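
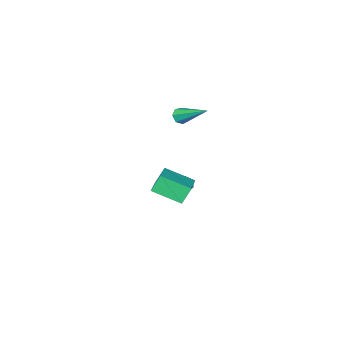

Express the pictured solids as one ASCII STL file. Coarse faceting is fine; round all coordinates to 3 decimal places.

solid 
facet normal -0.601 -0.277 -0.750
outer loop
vertex -0.545 -2.281 -4.477
vertex -1.016 -2.339 -4.078
vertex -0.842 -1.84 -4.402
endloop
endfacet
facet normal 0.739 0.561 -0.373
outer loop
vertex -0.545 -2.281 -4.477
vertex -0.842 -1.84 -4.402
vertex -0.024 -1.881 -2.842
endloop
endfacet
facet normal -0.600 -0.278 -0.750
outer loop
vertex -0.842 -1.84 -4.402
vertex -1.016 -2.339 -4.078
vertex -1.271 -1.774 -4.083
endloop
endfacet
facet normal 0.124 0.992 -0.039
outer loop
vertex -0.842 -1.84 -4.402
vertex -1.271 -1.774 -4.083
vertex -0.024 -1.881 -2.842
endloop
endfacet
facet normal -0.600 -0.278 -0.750
outer loop
vertex -1.271 -1.774 -4.083
vertex -1.016 -2.339 -4.078
vertex -1.507 -2.134 -3.761
endloop
endfacet
facet normal -0.440 0.741 0.506
outer loop
vertex -1.271 -1.774 -4.083
vertex -1.507 -2.134 -3.761
vertex -0.024 -1.881 -2.842
endloop
endfacet
facet normal -0.600 -0.279 -0.749
outer loop
vertex -1.507 -2.134 -3.761
vertex -1.016 -2.339 -4.078
vertex -1.373 -2.648 -3.677
endloop
endfacet
facet normal -0.527 0.002 0.850
outer loop
vertex -1.507 -2.134 -3.761
vertex -1.373 -2.648 -3.677
vertex -0.024 -1.881 -2.842
endloop
endfacet
facet normal -0.601 -0.278 -0.749
outer loop
vertex -1.373 -2.648 -3.677
vertex -1.016 -2.339 -4.078
vertex -0.97 -2.93 -3.896
endloop
endfacet
facet normal -0.072 -0.674 0.735
outer loop
vertex -1.373 -2.648 -3.677
vertex -0.97 -2.93 -3.896
vertex -0.024 -1.881 -2.842
endloop
endfacet
facet normal -0.601 -0.278 -0.750
outer loop
vertex -0.97 -2.93 -3.896
vertex -1.016 -2.339 -4.078
vertex -0.601 -2.767 -4.252
endloop
endfacet
facet normal 0.582 -0.774 0.249
outer loop
vertex -0.97 -2.93 -3.896
vertex -0.601 -2.767 -4.252
vertex -0.024 -1.881 -2.842
endloop
endfacet
facet normal -0.601 -0.278 -0.750
outer loop
vertex -0.601 -2.767 -4.252
vertex -1.016 -2.339 -4.078
vertex -0.545 -2.281 -4.477
endloop
endfacet
facet normal 0.943 -0.223 -0.246
outer loop
vertex -0.601 -2.767 -4.252
vertex -0.545 -2.281 -4.477
vertex -0.024 -1.881 -2.842
endloop
endfacet
facet normal -0.495 0.097 0.863
outer loop
vertex 4.474 2.641 1.254
vertex 3.535 3.885 0.575
vertex 3.14 1.298 0.64
endloop
endfacet
facet normal 0.553 -0.732 0.399
outer loop
vertex 3.665 1.195 -0.275
vertex 4.474 2.641 1.254
vertex 3.14 1.298 0.64
endloop
endfacet
facet normal -0.495 0.097 0.863
outer loop
vertex 3.14 1.298 0.64
vertex 3.535 3.885 0.575
vertex 2.201 2.542 -0.039
endloop
endfacet
facet normal -0.670 -0.675 -0.309
outer loop
vertex 2.201 2.542 -0.039
vertex 3.665 1.195 -0.275
vertex 3.14 1.298 0.64
endloop
endfacet
facet normal 0.670 0.675 0.309
outer loop
vertex 4.474 2.641 1.254
vertex 4.06 3.782 -0.34
vertex 3.535 3.885 0.575
endloop
endfacet
facet normal 0.553 -0.732 0.399
outer loop
vertex 4.999 2.538 0.339
vertex 4.474 2.641 1.254
vertex 3.665 1.195 -0.275
endloop
endfacet
facet normal 0.670 0.675 0.309
outer loop
vertex 4.999 2.538 0.339
vertex 4.06 3.782 -0.34
vertex 4.474 2.641 1.254
endloop
endfacet
facet normal -0.553 0.732 -0.399
outer loop
vertex 3.535 3.885 0.575
vertex 4.06 3.782 -0.34
vertex 2.201 2.542 -0.039
endloop
endfacet
facet normal -0.670 -0.675 -0.309
outer loop
vertex 2.726 2.439 -0.954
vertex 3.665 1.195 -0.275
vertex 2.201 2.542 -0.039
endloop
endfacet
facet normal -0.553 0.732 -0.399
outer loop
vertex 2.201 2.542 -0.039
vertex 4.06 3.782 -0.34
vertex 2.726 2.439 -0.954
endloop
endfacet
facet normal 0.495 -0.097 -0.863
outer loop
vertex 2.726 2.439 -0.954
vertex 4.999 2.538 0.339
vertex 3.665 1.195 -0.275
endloop
endfacet
facet normal 0.495 -0.097 -0.863
outer loop
vertex 4.06 3.782 -0.34
vertex 4.999 2.538 0.339
vertex 2.726 2.439 -0.954
endloop
endfacet
facet normal 0.092 -0.851 -0.516
outer loop
vertex 1.027 -0.487 3.333
vertex 0.871 -0.237 2.893
vertex 1.363 -0.298 3.081
endloop
endfacet
facet normal 0.643 -0.138 0.754
outer loop
vertex 1.027 -0.487 3.333
vertex 1.363 -0.298 3.081
vertex 0.669 1.637 4.027
endloop
endfacet
facet normal 0.092 -0.852 -0.516
outer loop
vertex 1.363 -0.298 3.081
vertex 0.871 -0.237 2.893
vertex 1.327 -0.063 2.687
endloop
endfacet
facet normal 0.951 0.297 0.090
outer loop
vertex 1.363 -0.298 3.081
vertex 1.327 -0.063 2.687
vertex 0.669 1.637 4.027
endloop
endfacet
facet normal 0.092 -0.852 -0.516
outer loop
vertex 1.327 -0.063 2.687
vertex 0.871 -0.237 2.893
vertex 0.949 0.041 2.448
endloop
endfacet
facet normal 0.528 0.642 -0.556
outer loop
vertex 1.327 -0.063 2.687
vertex 0.949 0.041 2.448
vertex 0.669 1.637 4.027
endloop
endfacet
facet normal 0.093 -0.852 -0.516
outer loop
vertex 0.949 0.041 2.448
vertex 0.871 -0.237 2.893
vertex 0.511 -0.065 2.544
endloop
endfacet
facet normal -0.309 0.641 -0.703
outer loop
vertex 0.949 0.041 2.448
vertex 0.511 -0.065 2.544
vertex 0.669 1.637 4.027
endloop
endfacet
facet normal 0.093 -0.852 -0.516
outer loop
vertex 0.511 -0.065 2.544
vertex 0.871 -0.237 2.893
vertex 0.345 -0.3 2.902
endloop
endfacet
facet normal -0.926 0.293 -0.237
outer loop
vertex 0.511 -0.065 2.544
vertex 0.345 -0.3 2.902
vertex 0.669 1.637 4.027
endloop
endfacet
facet normal 0.093 -0.853 -0.514
outer loop
vertex 0.345 -0.3 2.902
vertex 0.871 -0.237 2.893
vertex 0.574 -0.487 3.254
endloop
endfacet
facet normal -0.862 -0.139 0.487
outer loop
vertex 0.345 -0.3 2.902
vertex 0.574 -0.487 3.254
vertex 0.669 1.637 4.027
endloop
endfacet
facet normal 0.090 -0.852 -0.516
outer loop
vertex 0.574 -0.487 3.254
vertex 0.871 -0.237 2.893
vertex 1.027 -0.487 3.333
endloop
endfacet
facet normal -0.162 -0.331 0.930
outer loop
vertex 0.574 -0.487 3.254
vertex 1.027 -0.487 3.333
vertex 0.669 1.637 4.027
endloop
endfacet

endsolid


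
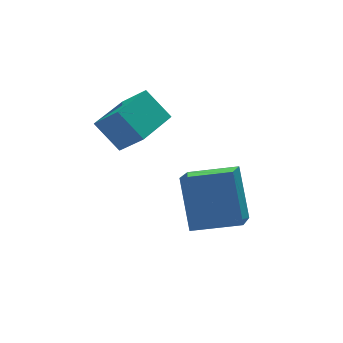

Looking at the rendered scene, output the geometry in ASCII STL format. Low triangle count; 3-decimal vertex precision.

solid 
facet normal -0.405 0.598 -0.692
outer loop
vertex -1.321 3.295 3.291
vertex 0.078 4.295 3.337
vertex -0.756 2.55 2.317
endloop
endfacet
facet normal -0.813 -0.582 -0.027
outer loop
vertex -0.238 1.785 3.203
vertex -1.321 3.295 3.291
vertex -0.756 2.55 2.317
endloop
endfacet
facet normal -0.405 0.598 -0.692
outer loop
vertex -0.756 2.55 2.317
vertex 0.078 4.295 3.337
vertex 0.643 3.55 2.363
endloop
endfacet
facet normal 0.418 -0.552 -0.721
outer loop
vertex 0.643 3.55 2.363
vertex -0.238 1.785 3.203
vertex -0.756 2.55 2.317
endloop
endfacet
facet normal -0.418 0.552 0.721
outer loop
vertex -1.321 3.295 3.291
vertex 0.596 3.53 4.223
vertex 0.078 4.295 3.337
endloop
endfacet
facet normal -0.813 -0.582 -0.027
outer loop
vertex -0.803 2.53 4.177
vertex -1.321 3.295 3.291
vertex -0.238 1.785 3.203
endloop
endfacet
facet normal -0.418 0.552 0.721
outer loop
vertex -0.803 2.53 4.177
vertex 0.596 3.53 4.223
vertex -1.321 3.295 3.291
endloop
endfacet
facet normal 0.813 0.582 0.027
outer loop
vertex 0.078 4.295 3.337
vertex 0.596 3.53 4.223
vertex 0.643 3.55 2.363
endloop
endfacet
facet normal 0.418 -0.552 -0.721
outer loop
vertex 1.161 2.785 3.249
vertex -0.238 1.785 3.203
vertex 0.643 3.55 2.363
endloop
endfacet
facet normal 0.813 0.582 0.027
outer loop
vertex 0.643 3.55 2.363
vertex 0.596 3.53 4.223
vertex 1.161 2.785 3.249
endloop
endfacet
facet normal 0.405 -0.598 0.692
outer loop
vertex 1.161 2.785 3.249
vertex -0.803 2.53 4.177
vertex -0.238 1.785 3.203
endloop
endfacet
facet normal 0.405 -0.598 0.692
outer loop
vertex 0.596 3.53 4.223
vertex -0.803 2.53 4.177
vertex 1.161 2.785 3.249
endloop
endfacet
facet normal -0.476 -0.730 0.491
outer loop
vertex 2.047 0.02 2.142
vertex 0.547 0.766 1.798
vertex 1.908 -1.064 0.395
endloop
endfacet
facet normal 0.877 -0.436 0.201
outer loop
vertex 2.793 0.294 -0.518
vertex 2.047 0.02 2.142
vertex 1.908 -1.064 0.395
endloop
endfacet
facet normal -0.476 -0.730 0.490
outer loop
vertex 1.908 -1.064 0.395
vertex 0.547 0.766 1.798
vertex 0.408 -0.317 0.051
endloop
endfacet
facet normal -0.068 -0.526 -0.848
outer loop
vertex 0.408 -0.317 0.051
vertex 2.793 0.294 -0.518
vertex 1.908 -1.064 0.395
endloop
endfacet
facet normal 0.067 0.526 0.848
outer loop
vertex 2.047 0.02 2.142
vertex 1.432 2.124 0.885
vertex 0.547 0.766 1.798
endloop
endfacet
facet normal 0.877 -0.437 0.201
outer loop
vertex 2.932 1.377 1.229
vertex 2.047 0.02 2.142
vertex 2.793 0.294 -0.518
endloop
endfacet
facet normal 0.068 0.526 0.848
outer loop
vertex 2.932 1.377 1.229
vertex 1.432 2.124 0.885
vertex 2.047 0.02 2.142
endloop
endfacet
facet normal -0.877 0.437 -0.201
outer loop
vertex 0.547 0.766 1.798
vertex 1.432 2.124 0.885
vertex 0.408 -0.317 0.051
endloop
endfacet
facet normal -0.067 -0.526 -0.848
outer loop
vertex 1.293 1.04 -0.862
vertex 2.793 0.294 -0.518
vertex 0.408 -0.317 0.051
endloop
endfacet
facet normal -0.877 0.437 -0.201
outer loop
vertex 0.408 -0.317 0.051
vertex 1.432 2.124 0.885
vertex 1.293 1.04 -0.862
endloop
endfacet
facet normal 0.476 0.730 -0.491
outer loop
vertex 1.293 1.04 -0.862
vertex 2.932 1.377 1.229
vertex 2.793 0.294 -0.518
endloop
endfacet
facet normal 0.476 0.730 -0.491
outer loop
vertex 1.432 2.124 0.885
vertex 2.932 1.377 1.229
vertex 1.293 1.04 -0.862
endloop
endfacet

endsolid


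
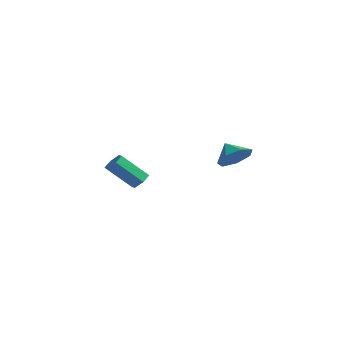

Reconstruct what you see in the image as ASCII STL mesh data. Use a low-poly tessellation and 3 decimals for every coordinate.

solid 
facet normal 0.546 0.464 -0.697
outer loop
vertex -1.993 2.152 -1.381
vertex -2.374 1.963 -1.805
vertex -2.468 2.488 -1.529
endloop
endfacet
facet normal 0.276 0.686 0.673
outer loop
vertex -1.993 2.152 -1.381
vertex -2.468 2.488 -1.529
vertex -2.986 1.306 -0.112
endloop
endfacet
facet normal 0.275 0.687 0.673
outer loop
vertex -2.986 1.306 -0.112
vertex -2.468 2.488 -1.529
vertex -3.461 1.641 -0.26
endloop
endfacet
facet normal -0.545 -0.465 0.698
outer loop
vertex -2.986 1.306 -0.112
vertex -3.461 1.641 -0.26
vertex -3.366 1.117 -0.535
endloop
endfacet
facet normal 0.545 0.465 -0.698
outer loop
vertex -2.468 2.488 -1.529
vertex -2.374 1.963 -1.805
vertex -2.849 2.299 -1.952
endloop
endfacet
facet normal -0.548 0.827 0.124
outer loop
vertex -2.468 2.488 -1.529
vertex -2.849 2.299 -1.952
vertex -3.461 1.641 -0.26
endloop
endfacet
facet normal -0.549 0.827 0.123
outer loop
vertex -3.461 1.641 -0.26
vertex -2.849 2.299 -1.952
vertex -3.841 1.452 -0.683
endloop
endfacet
facet normal -0.545 -0.465 0.698
outer loop
vertex -3.461 1.641 -0.26
vertex -3.841 1.452 -0.683
vertex -3.366 1.117 -0.535
endloop
endfacet
facet normal 0.545 0.465 -0.697
outer loop
vertex -2.849 2.299 -1.952
vertex -2.374 1.963 -1.805
vertex -2.754 1.774 -2.228
endloop
endfacet
facet normal -0.823 0.140 -0.550
outer loop
vertex -2.849 2.299 -1.952
vertex -2.754 1.774 -2.228
vertex -3.841 1.452 -0.683
endloop
endfacet
facet normal -0.823 0.142 -0.550
outer loop
vertex -3.841 1.452 -0.683
vertex -2.754 1.774 -2.228
vertex -3.747 0.928 -0.959
endloop
endfacet
facet normal -0.545 -0.465 0.697
outer loop
vertex -3.841 1.452 -0.683
vertex -3.747 0.928 -0.959
vertex -3.366 1.117 -0.535
endloop
endfacet
facet normal 0.545 0.465 -0.698
outer loop
vertex -2.754 1.774 -2.228
vertex -2.374 1.963 -1.805
vertex -2.279 1.439 -2.08
endloop
endfacet
facet normal -0.275 -0.687 -0.673
outer loop
vertex -2.754 1.774 -2.228
vertex -2.279 1.439 -2.08
vertex -3.747 0.928 -0.959
endloop
endfacet
facet normal -0.275 -0.686 -0.673
outer loop
vertex -3.747 0.928 -0.959
vertex -2.279 1.439 -2.08
vertex -3.272 0.592 -0.811
endloop
endfacet
facet normal -0.546 -0.464 0.697
outer loop
vertex -3.747 0.928 -0.959
vertex -3.272 0.592 -0.811
vertex -3.366 1.117 -0.535
endloop
endfacet
facet normal 0.545 0.465 -0.698
outer loop
vertex -2.279 1.439 -2.08
vertex -2.374 1.963 -1.805
vertex -1.899 1.628 -1.657
endloop
endfacet
facet normal 0.548 -0.827 -0.123
outer loop
vertex -2.279 1.439 -2.08
vertex -1.899 1.628 -1.657
vertex -3.272 0.592 -0.811
endloop
endfacet
facet normal 0.548 -0.827 -0.124
outer loop
vertex -3.272 0.592 -0.811
vertex -1.899 1.628 -1.657
vertex -2.891 0.781 -0.388
endloop
endfacet
facet normal -0.545 -0.465 0.698
outer loop
vertex -3.272 0.592 -0.811
vertex -2.891 0.781 -0.388
vertex -3.366 1.117 -0.535
endloop
endfacet
facet normal 0.545 0.465 -0.697
outer loop
vertex -1.899 1.628 -1.657
vertex -2.374 1.963 -1.805
vertex -1.993 2.152 -1.381
endloop
endfacet
facet normal 0.824 -0.142 0.549
outer loop
vertex -1.899 1.628 -1.657
vertex -1.993 2.152 -1.381
vertex -2.891 0.781 -0.388
endloop
endfacet
facet normal 0.823 -0.140 0.550
outer loop
vertex -2.891 0.781 -0.388
vertex -1.993 2.152 -1.381
vertex -2.986 1.306 -0.112
endloop
endfacet
facet normal -0.545 -0.465 0.697
outer loop
vertex -2.891 0.781 -0.388
vertex -2.986 1.306 -0.112
vertex -3.366 1.117 -0.535
endloop
endfacet
facet normal 0.735 -0.176 -0.655
outer loop
vertex 3.972 1.742 1.751
vertex 3.412 1.978 1.059
vertex 3.977 2.515 1.549
endloop
endfacet
facet normal 0.073 0.252 0.965
outer loop
vertex 3.972 1.742 1.751
vertex 3.977 2.515 1.549
vertex 2.648 2.162 1.741
endloop
endfacet
facet normal 0.735 -0.176 -0.654
outer loop
vertex 3.977 2.515 1.549
vertex 3.412 1.978 1.059
vertex 3.557 2.883 0.978
endloop
endfacet
facet normal -0.123 0.790 0.600
outer loop
vertex 3.977 2.515 1.549
vertex 3.557 2.883 0.978
vertex 2.648 2.162 1.741
endloop
endfacet
facet normal 0.735 -0.176 -0.655
outer loop
vertex 3.557 2.883 0.978
vertex 3.412 1.978 1.059
vertex 3.028 2.57 0.469
endloop
endfacet
facet normal -0.571 0.816 0.091
outer loop
vertex 3.557 2.883 0.978
vertex 3.028 2.57 0.469
vertex 2.648 2.162 1.741
endloop
endfacet
facet normal 0.735 -0.176 -0.655
outer loop
vertex 3.028 2.57 0.469
vertex 3.412 1.978 1.059
vertex 2.788 1.811 0.404
endloop
endfacet
facet normal -0.934 0.311 -0.179
outer loop
vertex 3.028 2.57 0.469
vertex 2.788 1.811 0.404
vertex 2.648 2.162 1.741
endloop
endfacet
facet normal 0.735 -0.177 -0.655
outer loop
vertex 2.788 1.811 0.404
vertex 3.412 1.978 1.059
vertex 3.018 1.178 0.833
endloop
endfacet
facet normal -0.938 -0.346 -0.007
outer loop
vertex 2.788 1.811 0.404
vertex 3.018 1.178 0.833
vertex 2.648 2.162 1.741
endloop
endfacet
facet normal 0.735 -0.177 -0.655
outer loop
vertex 3.018 1.178 0.833
vertex 3.412 1.978 1.059
vertex 3.545 1.148 1.432
endloop
endfacet
facet normal -0.581 -0.659 0.478
outer loop
vertex 3.018 1.178 0.833
vertex 3.545 1.148 1.432
vertex 2.648 2.162 1.741
endloop
endfacet
facet normal 0.735 -0.177 -0.655
outer loop
vertex 3.545 1.148 1.432
vertex 3.412 1.978 1.059
vertex 3.972 1.742 1.751
endloop
endfacet
facet normal -0.132 -0.394 0.910
outer loop
vertex 3.545 1.148 1.432
vertex 3.972 1.742 1.751
vertex 2.648 2.162 1.741
endloop
endfacet

endsolid


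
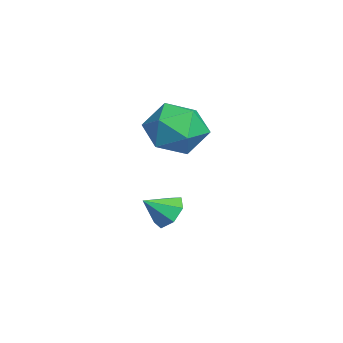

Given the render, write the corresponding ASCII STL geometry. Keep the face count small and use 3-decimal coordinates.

solid 
facet normal -0.267 0.338 0.902
outer loop
vertex -4.506 3.686 1.684
vertex -4.246 2.658 2.146
vertex -3.437 3.482 2.077
endloop
endfacet
facet normal -0.016 0.868 0.496
outer loop
vertex -4.506 3.686 1.684
vertex -3.437 3.482 2.077
vertex -3.589 4.048 1.08
endloop
endfacet
facet normal -0.418 0.904 -0.093
outer loop
vertex -4.506 3.686 1.684
vertex -3.589 4.048 1.08
vertex -4.491 3.575 0.533
endloop
endfacet
facet normal -0.917 0.396 -0.050
outer loop
vertex -4.506 3.686 1.684
vertex -4.491 3.575 0.533
vertex -4.898 2.716 1.192
endloop
endfacet
facet normal -0.823 0.046 0.566
outer loop
vertex -4.506 3.686 1.684
vertex -4.898 2.716 1.192
vertex -4.246 2.658 2.146
endloop
endfacet
facet normal 0.649 0.700 0.298
outer loop
vertex -3.589 4.048 1.08
vertex -3.437 3.482 2.077
vertex -2.762 3.244 1.168
endloop
endfacet
facet normal 0.243 -0.159 0.957
outer loop
vertex -3.437 3.482 2.077
vertex -4.246 2.658 2.146
vertex -3.169 2.385 1.827
endloop
endfacet
facet normal -0.658 -0.631 0.411
outer loop
vertex -4.246 2.658 2.146
vertex -4.898 2.716 1.192
vertex -4.071 1.912 1.28
endloop
endfacet
facet normal -0.809 -0.065 -0.584
outer loop
vertex -4.898 2.716 1.192
vertex -4.491 3.575 0.533
vertex -4.223 2.478 0.283
endloop
endfacet
facet normal -0.001 0.758 -0.653
outer loop
vertex -4.491 3.575 0.533
vertex -3.589 4.048 1.08
vertex -3.414 3.302 0.214
endloop
endfacet
facet normal 0.917 -0.396 0.050
outer loop
vertex -3.154 2.274 0.676
vertex -2.762 3.244 1.168
vertex -3.169 2.385 1.827
endloop
endfacet
facet normal 0.418 -0.904 0.093
outer loop
vertex -3.154 2.274 0.676
vertex -3.169 2.385 1.827
vertex -4.071 1.912 1.28
endloop
endfacet
facet normal 0.016 -0.868 -0.496
outer loop
vertex -3.154 2.274 0.676
vertex -4.071 1.912 1.28
vertex -4.223 2.478 0.283
endloop
endfacet
facet normal 0.267 -0.338 -0.902
outer loop
vertex -3.154 2.274 0.676
vertex -4.223 2.478 0.283
vertex -3.414 3.302 0.214
endloop
endfacet
facet normal 0.823 -0.046 -0.566
outer loop
vertex -3.154 2.274 0.676
vertex -3.414 3.302 0.214
vertex -2.762 3.244 1.168
endloop
endfacet
facet normal 0.809 0.065 0.584
outer loop
vertex -3.169 2.385 1.827
vertex -2.762 3.244 1.168
vertex -3.437 3.482 2.077
endloop
endfacet
facet normal 0.001 -0.758 0.653
outer loop
vertex -4.071 1.912 1.28
vertex -3.169 2.385 1.827
vertex -4.246 2.658 2.146
endloop
endfacet
facet normal -0.649 -0.700 -0.298
outer loop
vertex -4.223 2.478 0.283
vertex -4.071 1.912 1.28
vertex -4.898 2.716 1.192
endloop
endfacet
facet normal -0.243 0.159 -0.957
outer loop
vertex -3.414 3.302 0.214
vertex -4.223 2.478 0.283
vertex -4.491 3.575 0.533
endloop
endfacet
facet normal 0.658 0.631 -0.411
outer loop
vertex -2.762 3.244 1.168
vertex -3.414 3.302 0.214
vertex -3.589 4.048 1.08
endloop
endfacet
facet normal -0.200 0.776 -0.598
outer loop
vertex -3.634 2.478 -3.166
vertex -4.06 2.767 -2.649
vertex -3.346 2.867 -2.758
endloop
endfacet
facet normal 0.848 -0.521 -0.102
outer loop
vertex -3.634 2.478 -3.166
vertex -3.346 2.867 -2.758
vertex -3.84 1.913 -1.991
endloop
endfacet
facet normal -0.200 0.776 -0.598
outer loop
vertex -3.346 2.867 -2.758
vertex -4.06 2.767 -2.649
vertex -3.595 3.181 -2.267
endloop
endfacet
facet normal 0.873 -0.063 0.483
outer loop
vertex -3.346 2.867 -2.758
vertex -3.595 3.181 -2.267
vertex -3.84 1.913 -1.991
endloop
endfacet
facet normal -0.201 0.777 -0.597
outer loop
vertex -3.595 3.181 -2.267
vertex -4.06 2.767 -2.649
vertex -4.195 3.182 -2.064
endloop
endfacet
facet normal 0.317 0.143 0.937
outer loop
vertex -3.595 3.181 -2.267
vertex -4.195 3.182 -2.064
vertex -3.84 1.913 -1.991
endloop
endfacet
facet normal -0.200 0.777 -0.597
outer loop
vertex -4.195 3.182 -2.064
vertex -4.06 2.767 -2.649
vertex -4.694 2.871 -2.301
endloop
endfacet
facet normal -0.398 -0.059 0.915
outer loop
vertex -4.195 3.182 -2.064
vertex -4.694 2.871 -2.301
vertex -3.84 1.913 -1.991
endloop
endfacet
facet normal -0.201 0.776 -0.598
outer loop
vertex -4.694 2.871 -2.301
vertex -4.06 2.767 -2.649
vertex -4.715 2.481 -2.8
endloop
endfacet
facet normal -0.737 -0.517 0.435
outer loop
vertex -4.694 2.871 -2.301
vertex -4.715 2.481 -2.8
vertex -3.84 1.913 -1.991
endloop
endfacet
facet normal -0.201 0.776 -0.599
outer loop
vertex -4.715 2.481 -2.8
vertex -4.06 2.767 -2.649
vertex -4.243 2.306 -3.185
endloop
endfacet
facet normal -0.444 -0.885 -0.142
outer loop
vertex -4.715 2.481 -2.8
vertex -4.243 2.306 -3.185
vertex -3.84 1.913 -1.991
endloop
endfacet
facet normal -0.200 0.776 -0.599
outer loop
vertex -4.243 2.306 -3.185
vertex -4.06 2.767 -2.649
vertex -3.634 2.478 -3.166
endloop
endfacet
facet normal 0.262 -0.887 -0.380
outer loop
vertex -4.243 2.306 -3.185
vertex -3.634 2.478 -3.166
vertex -3.84 1.913 -1.991
endloop
endfacet

endsolid


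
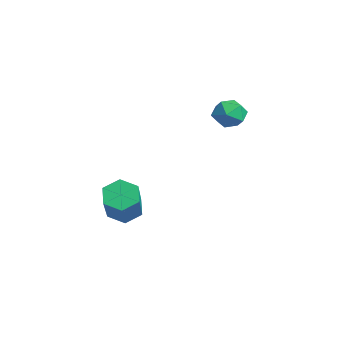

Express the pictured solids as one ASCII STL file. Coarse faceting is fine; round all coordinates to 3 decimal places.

solid 
facet normal -0.002 0.794 0.608
outer loop
vertex -0.854 4.55 3.681
vertex -1.226 4.193 4.146
vertex -0.532 4.176 4.17
endloop
endfacet
facet normal 0.591 0.780 0.207
outer loop
vertex -0.854 4.55 3.681
vertex -0.532 4.176 4.17
vertex -0.296 4.171 3.517
endloop
endfacet
facet normal 0.393 0.786 -0.478
outer loop
vertex -0.854 4.55 3.681
vertex -0.296 4.171 3.517
vertex -0.843 4.185 3.09
endloop
endfacet
facet normal -0.321 0.803 -0.502
outer loop
vertex -0.854 4.55 3.681
vertex -0.843 4.185 3.09
vertex -1.417 4.199 3.479
endloop
endfacet
facet normal -0.564 0.808 0.169
outer loop
vertex -0.854 4.55 3.681
vertex -1.417 4.199 3.479
vertex -1.226 4.193 4.146
endloop
endfacet
facet normal 0.928 0.164 0.334
outer loop
vertex -0.296 4.171 3.517
vertex -0.532 4.176 4.17
vertex -0.323 3.581 3.881
endloop
endfacet
facet normal -0.029 0.187 0.982
outer loop
vertex -0.532 4.176 4.17
vertex -1.226 4.193 4.146
vertex -0.897 3.595 4.27
endloop
endfacet
facet normal -0.939 0.210 0.271
outer loop
vertex -1.226 4.193 4.146
vertex -1.417 4.199 3.479
vertex -1.444 3.609 3.843
endloop
endfacet
facet normal -0.546 0.203 -0.813
outer loop
vertex -1.417 4.199 3.479
vertex -0.843 4.185 3.09
vertex -1.208 3.604 3.19
endloop
endfacet
facet normal 0.609 0.174 -0.774
outer loop
vertex -0.843 4.185 3.09
vertex -0.296 4.171 3.517
vertex -0.514 3.587 3.214
endloop
endfacet
facet normal 0.321 -0.803 0.502
outer loop
vertex -0.886 3.23 3.679
vertex -0.323 3.581 3.881
vertex -0.897 3.595 4.27
endloop
endfacet
facet normal -0.393 -0.786 0.478
outer loop
vertex -0.886 3.23 3.679
vertex -0.897 3.595 4.27
vertex -1.444 3.609 3.843
endloop
endfacet
facet normal -0.591 -0.780 -0.207
outer loop
vertex -0.886 3.23 3.679
vertex -1.444 3.609 3.843
vertex -1.208 3.604 3.19
endloop
endfacet
facet normal 0.002 -0.794 -0.608
outer loop
vertex -0.886 3.23 3.679
vertex -1.208 3.604 3.19
vertex -0.514 3.587 3.214
endloop
endfacet
facet normal 0.564 -0.808 -0.169
outer loop
vertex -0.886 3.23 3.679
vertex -0.514 3.587 3.214
vertex -0.323 3.581 3.881
endloop
endfacet
facet normal 0.546 -0.203 0.813
outer loop
vertex -0.897 3.595 4.27
vertex -0.323 3.581 3.881
vertex -0.532 4.176 4.17
endloop
endfacet
facet normal -0.609 -0.174 0.774
outer loop
vertex -1.444 3.609 3.843
vertex -0.897 3.595 4.27
vertex -1.226 4.193 4.146
endloop
endfacet
facet normal -0.928 -0.164 -0.334
outer loop
vertex -1.208 3.604 3.19
vertex -1.444 3.609 3.843
vertex -1.417 4.199 3.479
endloop
endfacet
facet normal 0.029 -0.187 -0.982
outer loop
vertex -0.514 3.587 3.214
vertex -1.208 3.604 3.19
vertex -0.843 4.185 3.09
endloop
endfacet
facet normal 0.939 -0.210 -0.271
outer loop
vertex -0.323 3.581 3.881
vertex -0.514 3.587 3.214
vertex -0.296 4.171 3.517
endloop
endfacet
facet normal -0.705 0.271 -0.655
outer loop
vertex -0.467 0.626 -0.48
vertex -0.865 0.12 -0.261
vertex -0.902 0.732 0.032
endloop
endfacet
facet normal 0.306 0.950 0.063
outer loop
vertex -0.467 0.626 -0.48
vertex -0.902 0.732 0.032
vertex 1.043 0.046 0.922
endloop
endfacet
facet normal 0.307 0.950 0.062
outer loop
vertex 1.043 0.046 0.922
vertex -0.902 0.732 0.032
vertex 0.608 0.153 1.434
endloop
endfacet
facet normal 0.705 -0.271 0.656
outer loop
vertex 1.043 0.046 0.922
vertex 0.608 0.153 1.434
vertex 0.645 -0.46 1.141
endloop
endfacet
facet normal -0.706 0.271 -0.655
outer loop
vertex -0.902 0.732 0.032
vertex -0.865 0.12 -0.261
vertex -1.3 0.226 0.252
endloop
endfacet
facet normal -0.400 0.611 0.683
outer loop
vertex -0.902 0.732 0.032
vertex -1.3 0.226 0.252
vertex 0.608 0.153 1.434
endloop
endfacet
facet normal -0.400 0.610 0.684
outer loop
vertex 0.608 0.153 1.434
vertex -1.3 0.226 0.252
vertex 0.21 -0.354 1.653
endloop
endfacet
facet normal 0.705 -0.271 0.655
outer loop
vertex 0.608 0.153 1.434
vertex 0.21 -0.354 1.653
vertex 0.645 -0.46 1.141
endloop
endfacet
facet normal -0.706 0.272 -0.654
outer loop
vertex -1.3 0.226 0.252
vertex -0.865 0.12 -0.261
vertex -1.263 -0.386 -0.042
endloop
endfacet
facet normal -0.706 -0.341 0.620
outer loop
vertex -1.3 0.226 0.252
vertex -1.263 -0.386 -0.042
vertex 0.21 -0.354 1.653
endloop
endfacet
facet normal -0.707 -0.340 0.621
outer loop
vertex 0.21 -0.354 1.653
vertex -1.263 -0.386 -0.042
vertex 0.247 -0.966 1.36
endloop
endfacet
facet normal 0.705 -0.271 0.655
outer loop
vertex 0.21 -0.354 1.653
vertex 0.247 -0.966 1.36
vertex 0.645 -0.46 1.141
endloop
endfacet
facet normal -0.705 0.271 -0.656
outer loop
vertex -1.263 -0.386 -0.042
vertex -0.865 0.12 -0.261
vertex -0.828 -0.493 -0.554
endloop
endfacet
facet normal -0.307 -0.950 -0.062
outer loop
vertex -1.263 -0.386 -0.042
vertex -0.828 -0.493 -0.554
vertex 0.247 -0.966 1.36
endloop
endfacet
facet normal -0.306 -0.950 -0.063
outer loop
vertex 0.247 -0.966 1.36
vertex -0.828 -0.493 -0.554
vertex 0.682 -1.072 0.848
endloop
endfacet
facet normal 0.705 -0.271 0.655
outer loop
vertex 0.247 -0.966 1.36
vertex 0.682 -1.072 0.848
vertex 0.645 -0.46 1.141
endloop
endfacet
facet normal -0.705 0.271 -0.655
outer loop
vertex -0.828 -0.493 -0.554
vertex -0.865 0.12 -0.261
vertex -0.43 0.014 -0.773
endloop
endfacet
facet normal 0.401 -0.610 -0.684
outer loop
vertex -0.828 -0.493 -0.554
vertex -0.43 0.014 -0.773
vertex 0.682 -1.072 0.848
endloop
endfacet
facet normal 0.399 -0.611 -0.683
outer loop
vertex 0.682 -1.072 0.848
vertex -0.43 0.014 -0.773
vertex 1.08 -0.566 0.628
endloop
endfacet
facet normal 0.706 -0.271 0.655
outer loop
vertex 0.682 -1.072 0.848
vertex 1.08 -0.566 0.628
vertex 0.645 -0.46 1.141
endloop
endfacet
facet normal -0.705 0.271 -0.655
outer loop
vertex -0.43 0.014 -0.773
vertex -0.865 0.12 -0.261
vertex -0.467 0.626 -0.48
endloop
endfacet
facet normal 0.706 0.340 -0.621
outer loop
vertex -0.43 0.014 -0.773
vertex -0.467 0.626 -0.48
vertex 1.08 -0.566 0.628
endloop
endfacet
facet normal 0.707 0.341 -0.620
outer loop
vertex 1.08 -0.566 0.628
vertex -0.467 0.626 -0.48
vertex 1.043 0.046 0.922
endloop
endfacet
facet normal 0.706 -0.272 0.654
outer loop
vertex 1.08 -0.566 0.628
vertex 1.043 0.046 0.922
vertex 0.645 -0.46 1.141
endloop
endfacet

endsolid


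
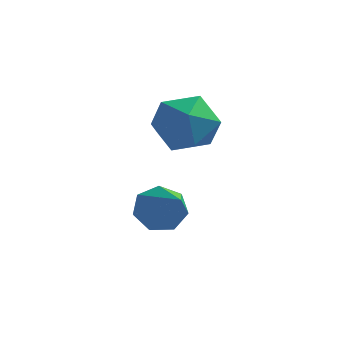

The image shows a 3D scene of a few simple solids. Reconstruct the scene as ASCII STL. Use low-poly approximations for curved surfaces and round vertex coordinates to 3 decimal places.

solid 
facet normal -0.887 -0.400 0.229
outer loop
vertex 0.431 3.626 1.782
vertex 0.856 2.787 1.961
vertex 0.748 3.428 2.663
endloop
endfacet
facet normal -0.876 0.296 0.382
outer loop
vertex 0.431 3.626 1.782
vertex 0.748 3.428 2.663
vertex 0.881 4.3 2.291
endloop
endfacet
facet normal -0.726 0.651 -0.221
outer loop
vertex 0.431 3.626 1.782
vertex 0.881 4.3 2.291
vertex 1.072 4.197 1.359
endloop
endfacet
facet normal -0.645 0.174 -0.744
outer loop
vertex 0.431 3.626 1.782
vertex 1.072 4.197 1.359
vertex 1.056 3.263 1.155
endloop
endfacet
facet normal -0.745 -0.477 -0.466
outer loop
vertex 0.431 3.626 1.782
vertex 1.056 3.263 1.155
vertex 0.856 2.787 1.961
endloop
endfacet
facet normal -0.345 0.412 0.843
outer loop
vertex 0.881 4.3 2.291
vertex 0.748 3.428 2.663
vertex 1.584 3.877 2.785
endloop
endfacet
facet normal -0.363 -0.715 0.597
outer loop
vertex 0.748 3.428 2.663
vertex 0.856 2.787 1.961
vertex 1.568 2.943 2.581
endloop
endfacet
facet normal -0.133 -0.839 -0.528
outer loop
vertex 0.856 2.787 1.961
vertex 1.056 3.263 1.155
vertex 1.759 2.84 1.649
endloop
endfacet
facet normal 0.028 0.213 -0.977
outer loop
vertex 1.056 3.263 1.155
vertex 1.072 4.197 1.359
vertex 1.892 3.712 1.277
endloop
endfacet
facet normal -0.103 0.986 -0.130
outer loop
vertex 1.072 4.197 1.359
vertex 0.881 4.3 2.291
vertex 1.784 4.353 1.979
endloop
endfacet
facet normal 0.645 -0.174 0.744
outer loop
vertex 2.209 3.514 2.158
vertex 1.584 3.877 2.785
vertex 1.568 2.943 2.581
endloop
endfacet
facet normal 0.726 -0.651 0.221
outer loop
vertex 2.209 3.514 2.158
vertex 1.568 2.943 2.581
vertex 1.759 2.84 1.649
endloop
endfacet
facet normal 0.876 -0.296 -0.382
outer loop
vertex 2.209 3.514 2.158
vertex 1.759 2.84 1.649
vertex 1.892 3.712 1.277
endloop
endfacet
facet normal 0.887 0.400 -0.229
outer loop
vertex 2.209 3.514 2.158
vertex 1.892 3.712 1.277
vertex 1.784 4.353 1.979
endloop
endfacet
facet normal 0.745 0.477 0.466
outer loop
vertex 2.209 3.514 2.158
vertex 1.784 4.353 1.979
vertex 1.584 3.877 2.785
endloop
endfacet
facet normal -0.028 -0.213 0.977
outer loop
vertex 1.568 2.943 2.581
vertex 1.584 3.877 2.785
vertex 0.748 3.428 2.663
endloop
endfacet
facet normal 0.103 -0.986 0.130
outer loop
vertex 1.759 2.84 1.649
vertex 1.568 2.943 2.581
vertex 0.856 2.787 1.961
endloop
endfacet
facet normal 0.345 -0.412 -0.843
outer loop
vertex 1.892 3.712 1.277
vertex 1.759 2.84 1.649
vertex 1.056 3.263 1.155
endloop
endfacet
facet normal 0.363 0.715 -0.597
outer loop
vertex 1.784 4.353 1.979
vertex 1.892 3.712 1.277
vertex 1.072 4.197 1.359
endloop
endfacet
facet normal 0.133 0.839 0.528
outer loop
vertex 1.584 3.877 2.785
vertex 1.784 4.353 1.979
vertex 0.881 4.3 2.291
endloop
endfacet
facet normal -0.455 0.667 -0.590
outer loop
vertex 1.536 3.084 -0.846
vertex 0.913 2.83 -0.653
vertex 1.285 3.345 -0.358
endloop
endfacet
facet normal 0.889 0.381 0.253
outer loop
vertex 1.536 3.084 -0.846
vertex 1.285 3.345 -0.358
vertex 1.827 1.49 0.533
endloop
endfacet
facet normal -0.455 0.667 -0.590
outer loop
vertex 1.285 3.345 -0.358
vertex 0.913 2.83 -0.653
vertex 0.754 3.218 -0.092
endloop
endfacet
facet normal 0.297 0.483 0.824
outer loop
vertex 1.285 3.345 -0.358
vertex 0.754 3.218 -0.092
vertex 1.827 1.49 0.533
endloop
endfacet
facet normal -0.455 0.667 -0.590
outer loop
vertex 0.754 3.218 -0.092
vertex 0.913 2.83 -0.653
vertex 0.342 2.799 -0.248
endloop
endfacet
facet normal -0.415 0.070 0.907
outer loop
vertex 0.754 3.218 -0.092
vertex 0.342 2.799 -0.248
vertex 1.827 1.49 0.533
endloop
endfacet
facet normal -0.455 0.668 -0.590
outer loop
vertex 0.342 2.799 -0.248
vertex 0.913 2.83 -0.653
vertex 0.36 2.404 -0.709
endloop
endfacet
facet normal -0.713 -0.546 0.440
outer loop
vertex 0.342 2.799 -0.248
vertex 0.36 2.404 -0.709
vertex 1.827 1.49 0.533
endloop
endfacet
facet normal -0.455 0.668 -0.589
outer loop
vertex 0.36 2.404 -0.709
vertex 0.913 2.83 -0.653
vertex 0.794 2.33 -1.128
endloop
endfacet
facet normal -0.371 -0.901 -0.225
outer loop
vertex 0.36 2.404 -0.709
vertex 0.794 2.33 -1.128
vertex 1.827 1.49 0.533
endloop
endfacet
facet normal -0.456 0.668 -0.589
outer loop
vertex 0.794 2.33 -1.128
vertex 0.913 2.83 -0.653
vertex 1.317 2.633 -1.189
endloop
endfacet
facet normal 0.353 -0.728 -0.588
outer loop
vertex 0.794 2.33 -1.128
vertex 1.317 2.633 -1.189
vertex 1.827 1.49 0.533
endloop
endfacet
facet normal -0.455 0.668 -0.588
outer loop
vertex 1.317 2.633 -1.189
vertex 0.913 2.83 -0.653
vertex 1.536 3.084 -0.846
endloop
endfacet
facet normal 0.913 -0.158 -0.375
outer loop
vertex 1.317 2.633 -1.189
vertex 1.536 3.084 -0.846
vertex 1.827 1.49 0.533
endloop
endfacet

endsolid


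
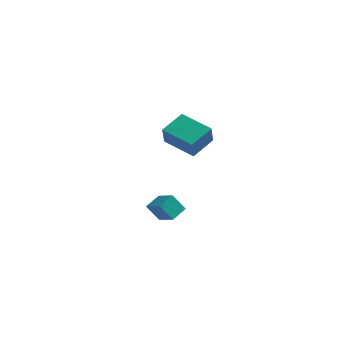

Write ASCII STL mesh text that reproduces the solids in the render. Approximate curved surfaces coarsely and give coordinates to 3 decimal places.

solid 
facet normal -0.932 0.289 0.218
outer loop
vertex -4.874 2.994 4.452
vertex -4.285 4.43 5.068
vertex -4.984 3.567 3.223
endloop
endfacet
facet normal -0.352 -0.860 -0.369
outer loop
vertex -3.055 2.97 2.772
vertex -4.874 2.994 4.452
vertex -4.984 3.567 3.223
endloop
endfacet
facet normal -0.932 0.288 0.219
outer loop
vertex -4.984 3.567 3.223
vertex -4.285 4.43 5.068
vertex -4.396 5.003 3.84
endloop
endfacet
facet normal -0.081 0.421 -0.903
outer loop
vertex -4.396 5.003 3.84
vertex -3.055 2.97 2.772
vertex -4.984 3.567 3.223
endloop
endfacet
facet normal 0.081 -0.421 0.904
outer loop
vertex -4.874 2.994 4.452
vertex -2.356 3.833 4.617
vertex -4.285 4.43 5.068
endloop
endfacet
facet normal -0.352 -0.860 -0.369
outer loop
vertex -2.944 2.397 4.0
vertex -4.874 2.994 4.452
vertex -3.055 2.97 2.772
endloop
endfacet
facet normal 0.081 -0.421 0.903
outer loop
vertex -2.944 2.397 4.0
vertex -2.356 3.833 4.617
vertex -4.874 2.994 4.452
endloop
endfacet
facet normal 0.352 0.860 0.369
outer loop
vertex -4.285 4.43 5.068
vertex -2.356 3.833 4.617
vertex -4.396 5.003 3.84
endloop
endfacet
facet normal -0.081 0.421 -0.903
outer loop
vertex -2.466 4.406 3.388
vertex -3.055 2.97 2.772
vertex -4.396 5.003 3.84
endloop
endfacet
facet normal 0.352 0.860 0.369
outer loop
vertex -4.396 5.003 3.84
vertex -2.356 3.833 4.617
vertex -2.466 4.406 3.388
endloop
endfacet
facet normal 0.932 -0.288 -0.219
outer loop
vertex -2.466 4.406 3.388
vertex -2.944 2.397 4.0
vertex -3.055 2.97 2.772
endloop
endfacet
facet normal 0.932 -0.288 -0.218
outer loop
vertex -2.356 3.833 4.617
vertex -2.944 2.397 4.0
vertex -2.466 4.406 3.388
endloop
endfacet
facet normal -0.735 0.488 -0.471
outer loop
vertex -3.347 -3.169 2.316
vertex -3.002 -2.294 2.685
vertex -2.679 -3.046 1.401
endloop
endfacet
facet normal -0.342 -0.865 -0.366
outer loop
vertex -1.658 -3.726 2.055
vertex -3.347 -3.169 2.316
vertex -2.679 -3.046 1.401
endloop
endfacet
facet normal -0.734 0.489 -0.471
outer loop
vertex -2.679 -3.046 1.401
vertex -3.002 -2.294 2.685
vertex -2.334 -2.172 1.77
endloop
endfacet
facet normal 0.586 0.108 -0.803
outer loop
vertex -2.334 -2.172 1.77
vertex -1.658 -3.726 2.055
vertex -2.679 -3.046 1.401
endloop
endfacet
facet normal -0.586 -0.108 0.803
outer loop
vertex -3.347 -3.169 2.316
vertex -1.981 -2.974 3.339
vertex -3.002 -2.294 2.685
endloop
endfacet
facet normal -0.342 -0.866 -0.365
outer loop
vertex -2.326 -3.848 2.97
vertex -3.347 -3.169 2.316
vertex -1.658 -3.726 2.055
endloop
endfacet
facet normal -0.586 -0.108 0.803
outer loop
vertex -2.326 -3.848 2.97
vertex -1.981 -2.974 3.339
vertex -3.347 -3.169 2.316
endloop
endfacet
facet normal 0.342 0.866 0.365
outer loop
vertex -3.002 -2.294 2.685
vertex -1.981 -2.974 3.339
vertex -2.334 -2.172 1.77
endloop
endfacet
facet normal 0.586 0.108 -0.803
outer loop
vertex -1.313 -2.851 2.424
vertex -1.658 -3.726 2.055
vertex -2.334 -2.172 1.77
endloop
endfacet
facet normal 0.342 0.866 0.366
outer loop
vertex -2.334 -2.172 1.77
vertex -1.981 -2.974 3.339
vertex -1.313 -2.851 2.424
endloop
endfacet
facet normal 0.735 -0.488 0.471
outer loop
vertex -1.313 -2.851 2.424
vertex -2.326 -3.848 2.97
vertex -1.658 -3.726 2.055
endloop
endfacet
facet normal 0.735 -0.489 0.471
outer loop
vertex -1.981 -2.974 3.339
vertex -2.326 -3.848 2.97
vertex -1.313 -2.851 2.424
endloop
endfacet

endsolid


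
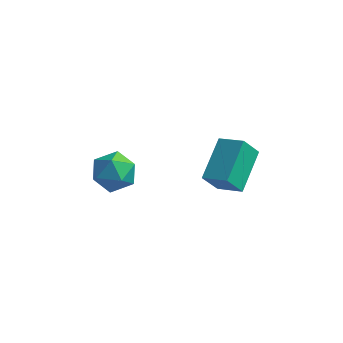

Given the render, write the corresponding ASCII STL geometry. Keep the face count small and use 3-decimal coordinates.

solid 
facet normal -0.697 0.632 0.339
outer loop
vertex 0.587 -1.436 -1.902
vertex 0.387 -1.993 -1.275
vertex 0.993 -1.395 -1.143
endloop
endfacet
facet normal -0.159 0.987 0.032
outer loop
vertex 0.587 -1.436 -1.902
vertex 0.993 -1.395 -1.143
vertex 1.438 -1.3 -1.875
endloop
endfacet
facet normal -0.101 0.759 -0.643
outer loop
vertex 0.587 -1.436 -1.902
vertex 1.438 -1.3 -1.875
vertex 1.106 -1.84 -2.46
endloop
endfacet
facet normal -0.603 0.264 -0.752
outer loop
vertex 0.587 -1.436 -1.902
vertex 1.106 -1.84 -2.46
vertex 0.456 -2.268 -2.089
endloop
endfacet
facet normal -0.972 0.186 -0.145
outer loop
vertex 0.587 -1.436 -1.902
vertex 0.456 -2.268 -2.089
vertex 0.387 -1.993 -1.275
endloop
endfacet
facet normal 0.441 0.816 0.374
outer loop
vertex 1.438 -1.3 -1.875
vertex 0.993 -1.395 -1.143
vertex 1.764 -1.772 -1.231
endloop
endfacet
facet normal -0.428 0.242 0.871
outer loop
vertex 0.993 -1.395 -1.143
vertex 0.387 -1.993 -1.275
vertex 1.114 -2.2 -0.86
endloop
endfacet
facet normal -0.872 -0.481 0.089
outer loop
vertex 0.387 -1.993 -1.275
vertex 0.456 -2.268 -2.089
vertex 0.782 -2.74 -1.445
endloop
endfacet
facet normal -0.276 -0.355 -0.893
outer loop
vertex 0.456 -2.268 -2.089
vertex 1.106 -1.84 -2.46
vertex 1.227 -2.645 -2.177
endloop
endfacet
facet normal 0.536 0.447 -0.716
outer loop
vertex 1.106 -1.84 -2.46
vertex 1.438 -1.3 -1.875
vertex 1.833 -2.047 -2.045
endloop
endfacet
facet normal 0.603 -0.264 0.752
outer loop
vertex 1.633 -2.604 -1.418
vertex 1.764 -1.772 -1.231
vertex 1.114 -2.2 -0.86
endloop
endfacet
facet normal 0.101 -0.759 0.643
outer loop
vertex 1.633 -2.604 -1.418
vertex 1.114 -2.2 -0.86
vertex 0.782 -2.74 -1.445
endloop
endfacet
facet normal 0.159 -0.987 -0.032
outer loop
vertex 1.633 -2.604 -1.418
vertex 0.782 -2.74 -1.445
vertex 1.227 -2.645 -2.177
endloop
endfacet
facet normal 0.697 -0.632 -0.339
outer loop
vertex 1.633 -2.604 -1.418
vertex 1.227 -2.645 -2.177
vertex 1.833 -2.047 -2.045
endloop
endfacet
facet normal 0.972 -0.186 0.145
outer loop
vertex 1.633 -2.604 -1.418
vertex 1.833 -2.047 -2.045
vertex 1.764 -1.772 -1.231
endloop
endfacet
facet normal 0.276 0.355 0.893
outer loop
vertex 1.114 -2.2 -0.86
vertex 1.764 -1.772 -1.231
vertex 0.993 -1.395 -1.143
endloop
endfacet
facet normal -0.536 -0.447 0.716
outer loop
vertex 0.782 -2.74 -1.445
vertex 1.114 -2.2 -0.86
vertex 0.387 -1.993 -1.275
endloop
endfacet
facet normal -0.441 -0.816 -0.374
outer loop
vertex 1.227 -2.645 -2.177
vertex 0.782 -2.74 -1.445
vertex 0.456 -2.268 -2.089
endloop
endfacet
facet normal 0.428 -0.242 -0.871
outer loop
vertex 1.833 -2.047 -2.045
vertex 1.227 -2.645 -2.177
vertex 1.106 -1.84 -2.46
endloop
endfacet
facet normal 0.872 0.481 -0.089
outer loop
vertex 1.764 -1.772 -1.231
vertex 1.833 -2.047 -2.045
vertex 1.438 -1.3 -1.875
endloop
endfacet
facet normal -0.408 -0.397 0.822
outer loop
vertex 4.18 2.391 -2.905
vertex 3.176 2.602 -3.301
vertex 4.153 0.757 -3.707
endloop
endfacet
facet normal 0.913 -0.191 0.359
outer loop
vertex 4.584 1.178 -4.579
vertex 4.18 2.391 -2.905
vertex 4.153 0.757 -3.707
endloop
endfacet
facet normal -0.407 -0.397 0.823
outer loop
vertex 4.153 0.757 -3.707
vertex 3.176 2.602 -3.301
vertex 3.148 0.968 -4.103
endloop
endfacet
facet normal -0.015 -0.898 -0.441
outer loop
vertex 3.148 0.968 -4.103
vertex 4.584 1.178 -4.579
vertex 4.153 0.757 -3.707
endloop
endfacet
facet normal 0.015 0.898 0.441
outer loop
vertex 4.18 2.391 -2.905
vertex 3.607 3.023 -4.173
vertex 3.176 2.602 -3.301
endloop
endfacet
facet normal 0.913 -0.192 0.360
outer loop
vertex 4.612 2.812 -3.777
vertex 4.18 2.391 -2.905
vertex 4.584 1.178 -4.579
endloop
endfacet
facet normal 0.015 0.898 0.441
outer loop
vertex 4.612 2.812 -3.777
vertex 3.607 3.023 -4.173
vertex 4.18 2.391 -2.905
endloop
endfacet
facet normal -0.913 0.192 -0.359
outer loop
vertex 3.176 2.602 -3.301
vertex 3.607 3.023 -4.173
vertex 3.148 0.968 -4.103
endloop
endfacet
facet normal -0.015 -0.898 -0.441
outer loop
vertex 3.58 1.389 -4.975
vertex 4.584 1.178 -4.579
vertex 3.148 0.968 -4.103
endloop
endfacet
facet normal -0.913 0.192 -0.360
outer loop
vertex 3.148 0.968 -4.103
vertex 3.607 3.023 -4.173
vertex 3.58 1.389 -4.975
endloop
endfacet
facet normal 0.408 0.397 -0.822
outer loop
vertex 3.58 1.389 -4.975
vertex 4.612 2.812 -3.777
vertex 4.584 1.178 -4.579
endloop
endfacet
facet normal 0.407 0.397 -0.822
outer loop
vertex 3.607 3.023 -4.173
vertex 4.612 2.812 -3.777
vertex 3.58 1.389 -4.975
endloop
endfacet

endsolid


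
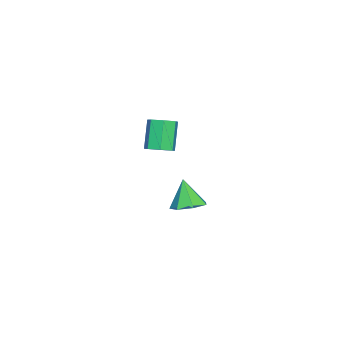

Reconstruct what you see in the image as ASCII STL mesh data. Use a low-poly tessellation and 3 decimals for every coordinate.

solid 
facet normal 0.507 0.083 -0.858
outer loop
vertex 2.202 3.601 2.994
vertex 1.78 3.895 2.773
vertex 2.226 4.083 3.055
endloop
endfacet
facet normal 0.860 -0.106 0.499
outer loop
vertex 2.202 3.601 2.994
vertex 2.226 4.083 3.055
vertex 1.542 3.491 4.108
endloop
endfacet
facet normal 0.860 -0.105 0.499
outer loop
vertex 1.542 3.491 4.108
vertex 2.226 4.083 3.055
vertex 1.565 3.972 4.17
endloop
endfacet
facet normal -0.509 -0.086 0.857
outer loop
vertex 1.542 3.491 4.108
vertex 1.565 3.972 4.17
vertex 1.12 3.785 3.887
endloop
endfacet
facet normal 0.507 0.084 -0.858
outer loop
vertex 2.226 4.083 3.055
vertex 1.78 3.895 2.773
vertex 1.914 4.423 2.904
endloop
endfacet
facet normal 0.574 0.709 0.411
outer loop
vertex 2.226 4.083 3.055
vertex 1.914 4.423 2.904
vertex 1.565 3.972 4.17
endloop
endfacet
facet normal 0.574 0.708 0.411
outer loop
vertex 1.565 3.972 4.17
vertex 1.914 4.423 2.904
vertex 1.253 4.313 4.018
endloop
endfacet
facet normal -0.509 -0.084 0.856
outer loop
vertex 1.565 3.972 4.17
vertex 1.253 4.313 4.018
vertex 1.12 3.785 3.887
endloop
endfacet
facet normal 0.508 0.084 -0.858
outer loop
vertex 1.914 4.423 2.904
vertex 1.78 3.895 2.773
vertex 1.501 4.366 2.654
endloop
endfacet
facet normal -0.144 0.990 0.012
outer loop
vertex 1.914 4.423 2.904
vertex 1.501 4.366 2.654
vertex 1.253 4.313 4.018
endloop
endfacet
facet normal -0.146 0.989 0.012
outer loop
vertex 1.253 4.313 4.018
vertex 1.501 4.366 2.654
vertex 0.841 4.255 3.768
endloop
endfacet
facet normal -0.508 -0.085 0.857
outer loop
vertex 1.253 4.313 4.018
vertex 0.841 4.255 3.768
vertex 1.12 3.785 3.887
endloop
endfacet
facet normal 0.509 0.085 -0.857
outer loop
vertex 1.501 4.366 2.654
vertex 1.78 3.895 2.773
vertex 1.299 3.954 2.493
endloop
endfacet
facet normal -0.755 0.524 -0.395
outer loop
vertex 1.501 4.366 2.654
vertex 1.299 3.954 2.493
vertex 0.841 4.255 3.768
endloop
endfacet
facet normal -0.753 0.526 -0.395
outer loop
vertex 0.841 4.255 3.768
vertex 1.299 3.954 2.493
vertex 0.638 3.844 3.608
endloop
endfacet
facet normal -0.507 -0.084 0.858
outer loop
vertex 0.841 4.255 3.768
vertex 0.638 3.844 3.608
vertex 1.12 3.785 3.887
endloop
endfacet
facet normal 0.509 0.085 -0.857
outer loop
vertex 1.299 3.954 2.493
vertex 1.78 3.895 2.773
vertex 1.459 3.498 2.543
endloop
endfacet
facet normal -0.796 -0.335 -0.505
outer loop
vertex 1.299 3.954 2.493
vertex 1.459 3.498 2.543
vertex 0.638 3.844 3.608
endloop
endfacet
facet normal -0.796 -0.336 -0.504
outer loop
vertex 0.638 3.844 3.608
vertex 1.459 3.498 2.543
vertex 0.799 3.388 3.658
endloop
endfacet
facet normal -0.507 -0.085 0.858
outer loop
vertex 0.638 3.844 3.608
vertex 0.799 3.388 3.658
vertex 1.12 3.785 3.887
endloop
endfacet
facet normal 0.509 0.085 -0.857
outer loop
vertex 1.459 3.498 2.543
vertex 1.78 3.895 2.773
vertex 1.861 3.341 2.766
endloop
endfacet
facet normal -0.238 -0.943 -0.234
outer loop
vertex 1.459 3.498 2.543
vertex 1.861 3.341 2.766
vertex 0.799 3.388 3.658
endloop
endfacet
facet normal -0.239 -0.942 -0.234
outer loop
vertex 0.799 3.388 3.658
vertex 1.861 3.341 2.766
vertex 1.201 3.231 3.88
endloop
endfacet
facet normal -0.507 -0.085 0.858
outer loop
vertex 0.799 3.388 3.658
vertex 1.201 3.231 3.88
vertex 1.12 3.785 3.887
endloop
endfacet
facet normal 0.508 0.085 -0.857
outer loop
vertex 1.861 3.341 2.766
vertex 1.78 3.895 2.773
vertex 2.202 3.601 2.994
endloop
endfacet
facet normal 0.499 -0.840 0.212
outer loop
vertex 1.861 3.341 2.766
vertex 2.202 3.601 2.994
vertex 1.201 3.231 3.88
endloop
endfacet
facet normal 0.499 -0.840 0.212
outer loop
vertex 1.201 3.231 3.88
vertex 2.202 3.601 2.994
vertex 1.542 3.491 4.108
endloop
endfacet
facet normal -0.508 -0.085 0.857
outer loop
vertex 1.201 3.231 3.88
vertex 1.542 3.491 4.108
vertex 1.12 3.785 3.887
endloop
endfacet
facet normal 0.297 0.281 -0.913
outer loop
vertex -0.105 3.894 -1.487
vertex -0.78 4.13 -1.634
vertex -0.223 4.499 -1.339
endloop
endfacet
facet normal 0.697 -0.039 0.716
outer loop
vertex -0.105 3.894 -1.487
vertex -0.223 4.499 -1.339
vertex -1.16 3.77 -0.466
endloop
endfacet
facet normal 0.297 0.282 -0.912
outer loop
vertex -0.223 4.499 -1.339
vertex -0.78 4.13 -1.634
vertex -0.761 4.826 -1.413
endloop
endfacet
facet normal 0.254 0.591 0.766
outer loop
vertex -0.223 4.499 -1.339
vertex -0.761 4.826 -1.413
vertex -1.16 3.77 -0.466
endloop
endfacet
facet normal 0.298 0.282 -0.912
outer loop
vertex -0.761 4.826 -1.413
vertex -0.78 4.13 -1.634
vertex -1.313 4.629 -1.654
endloop
endfacet
facet normal -0.484 0.679 0.553
outer loop
vertex -0.761 4.826 -1.413
vertex -1.313 4.629 -1.654
vertex -1.16 3.77 -0.466
endloop
endfacet
facet normal 0.297 0.281 -0.913
outer loop
vertex -1.313 4.629 -1.654
vertex -0.78 4.13 -1.634
vertex -1.463 4.056 -1.879
endloop
endfacet
facet normal -0.959 0.158 0.237
outer loop
vertex -1.313 4.629 -1.654
vertex -1.463 4.056 -1.879
vertex -1.16 3.77 -0.466
endloop
endfacet
facet normal 0.297 0.281 -0.913
outer loop
vertex -1.463 4.056 -1.879
vertex -0.78 4.13 -1.634
vertex -1.099 3.539 -1.92
endloop
endfacet
facet normal -0.814 -0.578 0.058
outer loop
vertex -1.463 4.056 -1.879
vertex -1.099 3.539 -1.92
vertex -1.16 3.77 -0.466
endloop
endfacet
facet normal 0.298 0.281 -0.912
outer loop
vertex -1.099 3.539 -1.92
vertex -0.78 4.13 -1.634
vertex -0.495 3.467 -1.745
endloop
endfacet
facet normal -0.159 -0.976 0.148
outer loop
vertex -1.099 3.539 -1.92
vertex -0.495 3.467 -1.745
vertex -1.16 3.77 -0.466
endloop
endfacet
facet normal 0.297 0.280 -0.913
outer loop
vertex -0.495 3.467 -1.745
vertex -0.78 4.13 -1.634
vertex -0.105 3.894 -1.487
endloop
endfacet
facet normal 0.514 -0.736 0.441
outer loop
vertex -0.495 3.467 -1.745
vertex -0.105 3.894 -1.487
vertex -1.16 3.77 -0.466
endloop
endfacet

endsolid


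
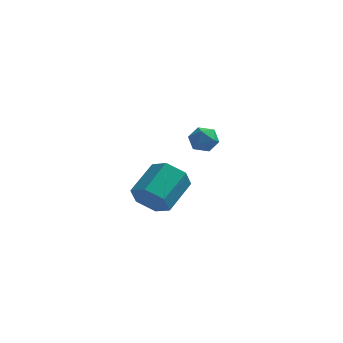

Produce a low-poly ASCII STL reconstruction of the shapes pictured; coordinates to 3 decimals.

solid 
facet normal -0.317 -0.836 -0.449
outer loop
vertex 1.853 -3.455 -1.698
vertex 0.89 -3.359 -1.197
vertex 1.046 -2.895 -2.171
endloop
endfacet
facet normal 0.593 0.194 -0.781
outer loop
vertex 1.853 -3.455 -1.698
vertex 1.046 -2.895 -2.171
vertex 2.513 -1.718 -0.765
endloop
endfacet
facet normal 0.593 0.195 -0.782
outer loop
vertex 2.513 -1.718 -0.765
vertex 1.046 -2.895 -2.171
vertex 1.706 -1.157 -1.237
endloop
endfacet
facet normal 0.318 0.835 0.449
outer loop
vertex 2.513 -1.718 -0.765
vertex 1.706 -1.157 -1.237
vertex 1.55 -1.621 -0.263
endloop
endfacet
facet normal -0.318 -0.835 -0.449
outer loop
vertex 1.046 -2.895 -2.171
vertex 0.89 -3.359 -1.197
vertex 0.083 -2.798 -1.669
endloop
endfacet
facet normal -0.345 0.543 -0.766
outer loop
vertex 1.046 -2.895 -2.171
vertex 0.083 -2.798 -1.669
vertex 1.706 -1.157 -1.237
endloop
endfacet
facet normal -0.345 0.542 -0.766
outer loop
vertex 1.706 -1.157 -1.237
vertex 0.083 -2.798 -1.669
vertex 0.743 -1.061 -0.736
endloop
endfacet
facet normal 0.317 0.836 0.449
outer loop
vertex 1.706 -1.157 -1.237
vertex 0.743 -1.061 -0.736
vertex 1.55 -1.621 -0.263
endloop
endfacet
facet normal -0.318 -0.835 -0.449
outer loop
vertex 0.083 -2.798 -1.669
vertex 0.89 -3.359 -1.197
vertex -0.073 -3.262 -0.695
endloop
endfacet
facet normal -0.937 0.348 0.016
outer loop
vertex 0.083 -2.798 -1.669
vertex -0.073 -3.262 -0.695
vertex 0.743 -1.061 -0.736
endloop
endfacet
facet normal -0.937 0.348 0.016
outer loop
vertex 0.743 -1.061 -0.736
vertex -0.073 -3.262 -0.695
vertex 0.587 -1.525 0.238
endloop
endfacet
facet normal 0.317 0.836 0.449
outer loop
vertex 0.743 -1.061 -0.736
vertex 0.587 -1.525 0.238
vertex 1.55 -1.621 -0.263
endloop
endfacet
facet normal -0.318 -0.835 -0.449
outer loop
vertex -0.073 -3.262 -0.695
vertex 0.89 -3.359 -1.197
vertex 0.734 -3.823 -0.223
endloop
endfacet
facet normal -0.593 -0.195 0.782
outer loop
vertex -0.073 -3.262 -0.695
vertex 0.734 -3.823 -0.223
vertex 0.587 -1.525 0.238
endloop
endfacet
facet normal -0.593 -0.195 0.781
outer loop
vertex 0.587 -1.525 0.238
vertex 0.734 -3.823 -0.223
vertex 1.394 -2.085 0.711
endloop
endfacet
facet normal 0.317 0.836 0.449
outer loop
vertex 0.587 -1.525 0.238
vertex 1.394 -2.085 0.711
vertex 1.55 -1.621 -0.263
endloop
endfacet
facet normal -0.317 -0.836 -0.449
outer loop
vertex 0.734 -3.823 -0.223
vertex 0.89 -3.359 -1.197
vertex 1.697 -3.919 -0.724
endloop
endfacet
facet normal 0.344 -0.543 0.766
outer loop
vertex 0.734 -3.823 -0.223
vertex 1.697 -3.919 -0.724
vertex 1.394 -2.085 0.711
endloop
endfacet
facet normal 0.345 -0.542 0.766
outer loop
vertex 1.394 -2.085 0.711
vertex 1.697 -3.919 -0.724
vertex 2.357 -2.182 0.209
endloop
endfacet
facet normal 0.318 0.835 0.449
outer loop
vertex 1.394 -2.085 0.711
vertex 2.357 -2.182 0.209
vertex 1.55 -1.621 -0.263
endloop
endfacet
facet normal -0.317 -0.836 -0.449
outer loop
vertex 1.697 -3.919 -0.724
vertex 0.89 -3.359 -1.197
vertex 1.853 -3.455 -1.698
endloop
endfacet
facet normal 0.937 -0.348 -0.016
outer loop
vertex 1.697 -3.919 -0.724
vertex 1.853 -3.455 -1.698
vertex 2.357 -2.182 0.209
endloop
endfacet
facet normal 0.937 -0.348 -0.016
outer loop
vertex 2.357 -2.182 0.209
vertex 1.853 -3.455 -1.698
vertex 2.513 -1.718 -0.765
endloop
endfacet
facet normal 0.318 0.835 0.449
outer loop
vertex 2.357 -2.182 0.209
vertex 2.513 -1.718 -0.765
vertex 1.55 -1.621 -0.263
endloop
endfacet
facet normal -0.895 0.320 0.310
outer loop
vertex 1.471 3.874 -0.601
vertex 1.368 3.147 -0.149
vertex 1.74 3.834 0.217
endloop
endfacet
facet normal -0.455 0.870 0.192
outer loop
vertex 1.471 3.874 -0.601
vertex 1.74 3.834 0.217
vertex 2.228 4.221 -0.379
endloop
endfacet
facet normal -0.242 0.839 -0.487
outer loop
vertex 1.471 3.874 -0.601
vertex 2.228 4.221 -0.379
vertex 2.158 3.775 -1.113
endloop
endfacet
facet normal -0.550 0.271 -0.790
outer loop
vertex 1.471 3.874 -0.601
vertex 2.158 3.775 -1.113
vertex 1.627 3.111 -0.971
endloop
endfacet
facet normal -0.953 -0.050 -0.298
outer loop
vertex 1.471 3.874 -0.601
vertex 1.627 3.111 -0.971
vertex 1.368 3.147 -0.149
endloop
endfacet
facet normal 0.119 0.785 0.608
outer loop
vertex 2.228 4.221 -0.379
vertex 1.74 3.834 0.217
vertex 2.593 3.709 0.211
endloop
endfacet
facet normal -0.593 -0.104 0.798
outer loop
vertex 1.74 3.834 0.217
vertex 1.368 3.147 -0.149
vertex 2.062 3.045 0.353
endloop
endfacet
facet normal -0.686 -0.703 -0.185
outer loop
vertex 1.368 3.147 -0.149
vertex 1.627 3.111 -0.971
vertex 1.992 2.599 -0.381
endloop
endfacet
facet normal -0.034 -0.183 -0.983
outer loop
vertex 1.627 3.111 -0.971
vertex 2.158 3.775 -1.113
vertex 2.48 2.986 -0.977
endloop
endfacet
facet normal 0.464 0.737 -0.492
outer loop
vertex 2.158 3.775 -1.113
vertex 2.228 4.221 -0.379
vertex 2.852 3.673 -0.611
endloop
endfacet
facet normal 0.550 -0.271 0.790
outer loop
vertex 2.749 2.946 -0.159
vertex 2.593 3.709 0.211
vertex 2.062 3.045 0.353
endloop
endfacet
facet normal 0.242 -0.839 0.487
outer loop
vertex 2.749 2.946 -0.159
vertex 2.062 3.045 0.353
vertex 1.992 2.599 -0.381
endloop
endfacet
facet normal 0.455 -0.870 -0.192
outer loop
vertex 2.749 2.946 -0.159
vertex 1.992 2.599 -0.381
vertex 2.48 2.986 -0.977
endloop
endfacet
facet normal 0.895 -0.320 -0.310
outer loop
vertex 2.749 2.946 -0.159
vertex 2.48 2.986 -0.977
vertex 2.852 3.673 -0.611
endloop
endfacet
facet normal 0.953 0.050 0.298
outer loop
vertex 2.749 2.946 -0.159
vertex 2.852 3.673 -0.611
vertex 2.593 3.709 0.211
endloop
endfacet
facet normal 0.034 0.183 0.983
outer loop
vertex 2.062 3.045 0.353
vertex 2.593 3.709 0.211
vertex 1.74 3.834 0.217
endloop
endfacet
facet normal -0.464 -0.737 0.492
outer loop
vertex 1.992 2.599 -0.381
vertex 2.062 3.045 0.353
vertex 1.368 3.147 -0.149
endloop
endfacet
facet normal -0.119 -0.785 -0.608
outer loop
vertex 2.48 2.986 -0.977
vertex 1.992 2.599 -0.381
vertex 1.627 3.111 -0.971
endloop
endfacet
facet normal 0.593 0.104 -0.798
outer loop
vertex 2.852 3.673 -0.611
vertex 2.48 2.986 -0.977
vertex 2.158 3.775 -1.113
endloop
endfacet
facet normal 0.686 0.703 0.185
outer loop
vertex 2.593 3.709 0.211
vertex 2.852 3.673 -0.611
vertex 2.228 4.221 -0.379
endloop
endfacet

endsolid


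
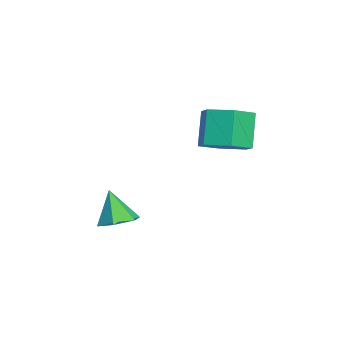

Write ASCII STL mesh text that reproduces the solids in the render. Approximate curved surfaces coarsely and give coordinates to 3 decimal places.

solid 
facet normal 0.250 0.239 -0.938
outer loop
vertex 4.294 -2.143 0.384
vertex 3.677 -2.039 0.246
vertex 4.041 -1.56 0.465
endloop
endfacet
facet normal 0.694 0.205 0.690
outer loop
vertex 4.294 -2.143 0.384
vertex 4.041 -1.56 0.465
vertex 3.383 -2.321 1.354
endloop
endfacet
facet normal 0.250 0.239 -0.938
outer loop
vertex 4.041 -1.56 0.465
vertex 3.677 -2.039 0.246
vertex 3.425 -1.457 0.327
endloop
endfacet
facet normal -0.016 0.765 0.643
outer loop
vertex 4.041 -1.56 0.465
vertex 3.425 -1.457 0.327
vertex 3.383 -2.321 1.354
endloop
endfacet
facet normal 0.250 0.239 -0.938
outer loop
vertex 3.425 -1.457 0.327
vertex 3.677 -2.039 0.246
vertex 3.061 -1.936 0.108
endloop
endfacet
facet normal -0.816 0.459 0.353
outer loop
vertex 3.425 -1.457 0.327
vertex 3.061 -1.936 0.108
vertex 3.383 -2.321 1.354
endloop
endfacet
facet normal 0.250 0.237 -0.939
outer loop
vertex 3.061 -1.936 0.108
vertex 3.677 -2.039 0.246
vertex 3.314 -2.519 0.028
endloop
endfacet
facet normal -0.906 -0.408 0.108
outer loop
vertex 3.061 -1.936 0.108
vertex 3.314 -2.519 0.028
vertex 3.383 -2.321 1.354
endloop
endfacet
facet normal 0.250 0.237 -0.939
outer loop
vertex 3.314 -2.519 0.028
vertex 3.677 -2.039 0.246
vertex 3.93 -2.622 0.166
endloop
endfacet
facet normal -0.197 -0.968 0.155
outer loop
vertex 3.314 -2.519 0.028
vertex 3.93 -2.622 0.166
vertex 3.383 -2.321 1.354
endloop
endfacet
facet normal 0.250 0.237 -0.939
outer loop
vertex 3.93 -2.622 0.166
vertex 3.677 -2.039 0.246
vertex 4.294 -2.143 0.384
endloop
endfacet
facet normal 0.604 -0.661 0.445
outer loop
vertex 3.93 -2.622 0.166
vertex 4.294 -2.143 0.384
vertex 3.383 -2.321 1.354
endloop
endfacet
facet normal 0.415 -0.062 -0.908
outer loop
vertex 4.547 1.091 3.539
vertex 3.842 0.921 3.228
vertex 4.078 1.673 3.285
endloop
endfacet
facet normal 0.689 0.673 0.269
outer loop
vertex 4.547 1.091 3.539
vertex 4.078 1.673 3.285
vertex 4.024 1.169 4.683
endloop
endfacet
facet normal 0.689 0.673 0.269
outer loop
vertex 4.024 1.169 4.683
vertex 4.078 1.673 3.285
vertex 3.555 1.751 4.429
endloop
endfacet
facet normal -0.415 0.062 0.908
outer loop
vertex 4.024 1.169 4.683
vertex 3.555 1.751 4.429
vertex 3.318 0.999 4.372
endloop
endfacet
facet normal 0.415 -0.061 -0.908
outer loop
vertex 4.078 1.673 3.285
vertex 3.842 0.921 3.228
vertex 3.372 1.503 2.974
endloop
endfacet
facet normal -0.171 0.975 -0.145
outer loop
vertex 4.078 1.673 3.285
vertex 3.372 1.503 2.974
vertex 3.555 1.751 4.429
endloop
endfacet
facet normal -0.171 0.975 -0.145
outer loop
vertex 3.555 1.751 4.429
vertex 3.372 1.503 2.974
vertex 2.849 1.581 4.117
endloop
endfacet
facet normal -0.416 0.062 0.907
outer loop
vertex 3.555 1.751 4.429
vertex 2.849 1.581 4.117
vertex 3.318 0.999 4.372
endloop
endfacet
facet normal 0.415 -0.061 -0.908
outer loop
vertex 3.372 1.503 2.974
vertex 3.842 0.921 3.228
vertex 3.136 0.751 2.917
endloop
endfacet
facet normal -0.859 0.301 -0.414
outer loop
vertex 3.372 1.503 2.974
vertex 3.136 0.751 2.917
vertex 2.849 1.581 4.117
endloop
endfacet
facet normal -0.860 0.301 -0.413
outer loop
vertex 2.849 1.581 4.117
vertex 3.136 0.751 2.917
vertex 2.613 0.829 4.061
endloop
endfacet
facet normal -0.415 0.063 0.907
outer loop
vertex 2.849 1.581 4.117
vertex 2.613 0.829 4.061
vertex 3.318 0.999 4.372
endloop
endfacet
facet normal 0.415 -0.062 -0.908
outer loop
vertex 3.136 0.751 2.917
vertex 3.842 0.921 3.228
vertex 3.605 0.169 3.171
endloop
endfacet
facet normal -0.689 -0.673 -0.269
outer loop
vertex 3.136 0.751 2.917
vertex 3.605 0.169 3.171
vertex 2.613 0.829 4.061
endloop
endfacet
facet normal -0.689 -0.673 -0.269
outer loop
vertex 2.613 0.829 4.061
vertex 3.605 0.169 3.171
vertex 3.082 0.247 4.315
endloop
endfacet
facet normal -0.415 0.062 0.908
outer loop
vertex 2.613 0.829 4.061
vertex 3.082 0.247 4.315
vertex 3.318 0.999 4.372
endloop
endfacet
facet normal 0.416 -0.062 -0.907
outer loop
vertex 3.605 0.169 3.171
vertex 3.842 0.921 3.228
vertex 4.311 0.339 3.483
endloop
endfacet
facet normal 0.171 -0.975 0.145
outer loop
vertex 3.605 0.169 3.171
vertex 4.311 0.339 3.483
vertex 3.082 0.247 4.315
endloop
endfacet
facet normal 0.171 -0.975 0.145
outer loop
vertex 3.082 0.247 4.315
vertex 4.311 0.339 3.483
vertex 3.788 0.417 4.626
endloop
endfacet
facet normal -0.415 0.061 0.908
outer loop
vertex 3.082 0.247 4.315
vertex 3.788 0.417 4.626
vertex 3.318 0.999 4.372
endloop
endfacet
facet normal 0.415 -0.063 -0.907
outer loop
vertex 4.311 0.339 3.483
vertex 3.842 0.921 3.228
vertex 4.547 1.091 3.539
endloop
endfacet
facet normal 0.859 -0.301 0.414
outer loop
vertex 4.311 0.339 3.483
vertex 4.547 1.091 3.539
vertex 3.788 0.417 4.626
endloop
endfacet
facet normal 0.859 -0.301 0.413
outer loop
vertex 3.788 0.417 4.626
vertex 4.547 1.091 3.539
vertex 4.024 1.169 4.683
endloop
endfacet
facet normal -0.415 0.061 0.908
outer loop
vertex 3.788 0.417 4.626
vertex 4.024 1.169 4.683
vertex 3.318 0.999 4.372
endloop
endfacet

endsolid


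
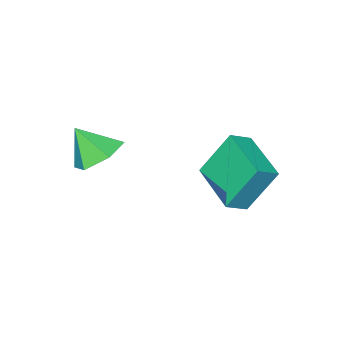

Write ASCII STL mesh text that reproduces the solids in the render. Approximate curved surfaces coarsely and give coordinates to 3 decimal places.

solid 
facet normal -0.866 0.170 -0.471
outer loop
vertex -2.81 0.798 -1.093
vertex -2.218 2.72 -1.489
vertex -2.021 0.212 -2.754
endloop
endfacet
facet normal -0.288 -0.938 0.194
outer loop
vertex -1.242 0.06 -2.331
vertex -2.81 0.798 -1.093
vertex -2.021 0.212 -2.754
endloop
endfacet
facet normal -0.866 0.169 -0.470
outer loop
vertex -2.021 0.212 -2.754
vertex -2.218 2.72 -1.489
vertex -1.43 2.135 -3.151
endloop
endfacet
facet normal 0.408 -0.303 -0.861
outer loop
vertex -1.43 2.135 -3.151
vertex -1.242 0.06 -2.331
vertex -2.021 0.212 -2.754
endloop
endfacet
facet normal -0.408 0.303 0.861
outer loop
vertex -2.81 0.798 -1.093
vertex -1.439 2.568 -1.066
vertex -2.218 2.72 -1.489
endloop
endfacet
facet normal -0.289 -0.938 0.193
outer loop
vertex -2.03 0.645 -0.669
vertex -2.81 0.798 -1.093
vertex -1.242 0.06 -2.331
endloop
endfacet
facet normal -0.408 0.303 0.861
outer loop
vertex -2.03 0.645 -0.669
vertex -1.439 2.568 -1.066
vertex -2.81 0.798 -1.093
endloop
endfacet
facet normal 0.288 0.938 -0.194
outer loop
vertex -2.218 2.72 -1.489
vertex -1.439 2.568 -1.066
vertex -1.43 2.135 -3.151
endloop
endfacet
facet normal 0.409 -0.303 -0.861
outer loop
vertex -0.65 1.982 -2.727
vertex -1.242 0.06 -2.331
vertex -1.43 2.135 -3.151
endloop
endfacet
facet normal 0.289 0.938 -0.193
outer loop
vertex -1.43 2.135 -3.151
vertex -1.439 2.568 -1.066
vertex -0.65 1.982 -2.727
endloop
endfacet
facet normal 0.866 -0.170 0.470
outer loop
vertex -0.65 1.982 -2.727
vertex -2.03 0.645 -0.669
vertex -1.242 0.06 -2.331
endloop
endfacet
facet normal 0.866 -0.169 0.471
outer loop
vertex -1.439 2.568 -1.066
vertex -2.03 0.645 -0.669
vertex -0.65 1.982 -2.727
endloop
endfacet
facet normal -0.299 0.524 -0.797
outer loop
vertex 2.037 -2.277 -1.893
vertex 1.386 -1.801 -1.336
vertex 2.293 -1.445 -1.442
endloop
endfacet
facet normal 0.937 -0.337 0.089
outer loop
vertex 2.037 -2.277 -1.893
vertex 2.293 -1.445 -1.442
vertex 1.794 -2.519 -0.244
endloop
endfacet
facet normal -0.299 0.524 -0.798
outer loop
vertex 2.293 -1.445 -1.442
vertex 1.386 -1.801 -1.336
vertex 1.641 -0.969 -0.885
endloop
endfacet
facet normal 0.739 0.318 0.593
outer loop
vertex 2.293 -1.445 -1.442
vertex 1.641 -0.969 -0.885
vertex 1.794 -2.519 -0.244
endloop
endfacet
facet normal -0.298 0.524 -0.798
outer loop
vertex 1.641 -0.969 -0.885
vertex 1.386 -1.801 -1.336
vertex 0.734 -1.325 -0.78
endloop
endfacet
facet normal -0.041 0.378 0.925
outer loop
vertex 1.641 -0.969 -0.885
vertex 0.734 -1.325 -0.78
vertex 1.794 -2.519 -0.244
endloop
endfacet
facet normal -0.298 0.524 -0.798
outer loop
vertex 0.734 -1.325 -0.78
vertex 1.386 -1.801 -1.336
vertex 0.479 -2.156 -1.231
endloop
endfacet
facet normal -0.624 -0.216 0.751
outer loop
vertex 0.734 -1.325 -0.78
vertex 0.479 -2.156 -1.231
vertex 1.794 -2.519 -0.244
endloop
endfacet
facet normal -0.298 0.525 -0.798
outer loop
vertex 0.479 -2.156 -1.231
vertex 1.386 -1.801 -1.336
vertex 1.13 -2.632 -1.787
endloop
endfacet
facet normal -0.426 -0.871 0.247
outer loop
vertex 0.479 -2.156 -1.231
vertex 1.13 -2.632 -1.787
vertex 1.794 -2.519 -0.244
endloop
endfacet
facet normal -0.299 0.525 -0.797
outer loop
vertex 1.13 -2.632 -1.787
vertex 1.386 -1.801 -1.336
vertex 2.037 -2.277 -1.893
endloop
endfacet
facet normal 0.355 -0.931 -0.084
outer loop
vertex 1.13 -2.632 -1.787
vertex 2.037 -2.277 -1.893
vertex 1.794 -2.519 -0.244
endloop
endfacet

endsolid


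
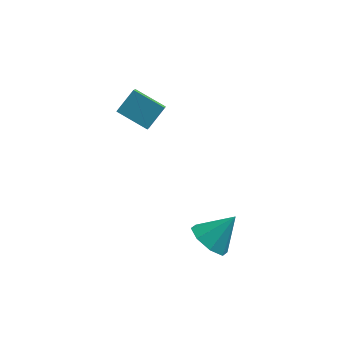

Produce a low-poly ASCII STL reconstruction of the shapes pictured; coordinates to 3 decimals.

solid 
facet normal -0.528 -0.598 -0.603
outer loop
vertex 0.342 -1.896 3.32
vertex -0.711 -1.448 3.798
vertex 0.323 -0.83 2.279
endloop
endfacet
facet normal 0.849 -0.361 -0.385
outer loop
vertex 0.851 -0.232 2.882
vertex 0.342 -1.896 3.32
vertex 0.323 -0.83 2.279
endloop
endfacet
facet normal -0.528 -0.599 -0.603
outer loop
vertex 0.323 -0.83 2.279
vertex -0.711 -1.448 3.798
vertex -0.73 -0.383 2.757
endloop
endfacet
facet normal -0.013 0.716 -0.698
outer loop
vertex -0.73 -0.383 2.757
vertex 0.851 -0.232 2.882
vertex 0.323 -0.83 2.279
endloop
endfacet
facet normal 0.013 -0.716 0.698
outer loop
vertex 0.342 -1.896 3.32
vertex -0.183 -0.85 4.401
vertex -0.711 -1.448 3.798
endloop
endfacet
facet normal 0.849 -0.361 -0.385
outer loop
vertex 0.87 -1.297 3.923
vertex 0.342 -1.896 3.32
vertex 0.851 -0.232 2.882
endloop
endfacet
facet normal 0.014 -0.715 0.699
outer loop
vertex 0.87 -1.297 3.923
vertex -0.183 -0.85 4.401
vertex 0.342 -1.896 3.32
endloop
endfacet
facet normal -0.849 0.361 0.385
outer loop
vertex -0.711 -1.448 3.798
vertex -0.183 -0.85 4.401
vertex -0.73 -0.383 2.757
endloop
endfacet
facet normal -0.013 0.715 -0.699
outer loop
vertex -0.202 0.216 3.36
vertex 0.851 -0.232 2.882
vertex -0.73 -0.383 2.757
endloop
endfacet
facet normal -0.849 0.361 0.385
outer loop
vertex -0.73 -0.383 2.757
vertex -0.183 -0.85 4.401
vertex -0.202 0.216 3.36
endloop
endfacet
facet normal 0.528 0.598 0.603
outer loop
vertex -0.202 0.216 3.36
vertex 0.87 -1.297 3.923
vertex 0.851 -0.232 2.882
endloop
endfacet
facet normal 0.528 0.598 0.603
outer loop
vertex -0.183 -0.85 4.401
vertex 0.87 -1.297 3.923
vertex -0.202 0.216 3.36
endloop
endfacet
facet normal -0.637 -0.334 -0.695
outer loop
vertex 2.893 -3.552 -1.193
vertex 2.496 -3.962 -0.632
vertex 2.443 -3.225 -0.938
endloop
endfacet
facet normal 0.512 0.841 -0.175
outer loop
vertex 2.893 -3.552 -1.193
vertex 2.443 -3.225 -0.938
vertex 3.344 -3.518 0.292
endloop
endfacet
facet normal -0.638 -0.334 -0.694
outer loop
vertex 2.443 -3.225 -0.938
vertex 2.496 -3.962 -0.632
vertex 2.025 -3.329 -0.504
endloop
endfacet
facet normal -0.001 0.973 0.232
outer loop
vertex 2.443 -3.225 -0.938
vertex 2.025 -3.329 -0.504
vertex 3.344 -3.518 0.292
endloop
endfacet
facet normal -0.637 -0.333 -0.695
outer loop
vertex 2.025 -3.329 -0.504
vertex 2.496 -3.962 -0.632
vertex 1.882 -3.804 -0.145
endloop
endfacet
facet normal -0.333 0.630 0.701
outer loop
vertex 2.025 -3.329 -0.504
vertex 1.882 -3.804 -0.145
vertex 3.344 -3.518 0.292
endloop
endfacet
facet normal -0.637 -0.334 -0.695
outer loop
vertex 1.882 -3.804 -0.145
vertex 2.496 -3.962 -0.632
vertex 2.099 -4.372 -0.071
endloop
endfacet
facet normal -0.289 0.014 0.957
outer loop
vertex 1.882 -3.804 -0.145
vertex 2.099 -4.372 -0.071
vertex 3.344 -3.518 0.292
endloop
endfacet
facet normal -0.637 -0.334 -0.695
outer loop
vertex 2.099 -4.372 -0.071
vertex 2.496 -3.962 -0.632
vertex 2.549 -4.699 -0.326
endloop
endfacet
facet normal 0.106 -0.516 0.850
outer loop
vertex 2.099 -4.372 -0.071
vertex 2.549 -4.699 -0.326
vertex 3.344 -3.518 0.292
endloop
endfacet
facet normal -0.637 -0.334 -0.695
outer loop
vertex 2.549 -4.699 -0.326
vertex 2.496 -3.962 -0.632
vertex 2.968 -4.595 -0.76
endloop
endfacet
facet normal 0.619 -0.649 0.443
outer loop
vertex 2.549 -4.699 -0.326
vertex 2.968 -4.595 -0.76
vertex 3.344 -3.518 0.292
endloop
endfacet
facet normal -0.636 -0.334 -0.695
outer loop
vertex 2.968 -4.595 -0.76
vertex 2.496 -3.962 -0.632
vertex 3.111 -4.12 -1.119
endloop
endfacet
facet normal 0.952 -0.306 -0.026
outer loop
vertex 2.968 -4.595 -0.76
vertex 3.111 -4.12 -1.119
vertex 3.344 -3.518 0.292
endloop
endfacet
facet normal -0.636 -0.335 -0.695
outer loop
vertex 3.111 -4.12 -1.119
vertex 2.496 -3.962 -0.632
vertex 2.893 -3.552 -1.193
endloop
endfacet
facet normal 0.907 0.311 -0.283
outer loop
vertex 3.111 -4.12 -1.119
vertex 2.893 -3.552 -1.193
vertex 3.344 -3.518 0.292
endloop
endfacet

endsolid


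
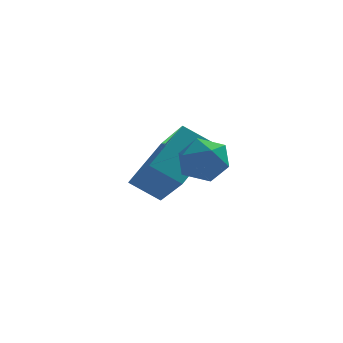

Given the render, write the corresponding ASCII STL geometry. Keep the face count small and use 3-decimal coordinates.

solid 
facet normal 0.274 0.604 0.748
outer loop
vertex -2.881 1.681 -0.281
vertex -3.147 1.128 0.263
vertex -2.371 1.103 -0.001
endloop
endfacet
facet normal 0.693 0.698 0.178
outer loop
vertex -2.881 1.681 -0.281
vertex -2.371 1.103 -0.001
vertex -2.368 1.303 -0.796
endloop
endfacet
facet normal 0.280 0.885 -0.371
outer loop
vertex -2.881 1.681 -0.281
vertex -2.368 1.303 -0.796
vertex -3.142 1.452 -1.024
endloop
endfacet
facet normal -0.396 0.908 -0.141
outer loop
vertex -2.881 1.681 -0.281
vertex -3.142 1.452 -1.024
vertex -3.623 1.344 -0.369
endloop
endfacet
facet normal -0.398 0.733 0.551
outer loop
vertex -2.881 1.681 -0.281
vertex -3.623 1.344 -0.369
vertex -3.147 1.128 0.263
endloop
endfacet
facet normal 0.997 0.071 0.022
outer loop
vertex -2.368 1.303 -0.796
vertex -2.371 1.103 -0.001
vertex -2.317 0.516 -0.571
endloop
endfacet
facet normal 0.319 -0.080 0.944
outer loop
vertex -2.371 1.103 -0.001
vertex -3.147 1.128 0.263
vertex -2.798 0.408 0.084
endloop
endfacet
facet normal -0.771 0.129 0.624
outer loop
vertex -3.147 1.128 0.263
vertex -3.623 1.344 -0.369
vertex -3.572 0.557 -0.144
endloop
endfacet
facet normal -0.766 0.410 -0.495
outer loop
vertex -3.623 1.344 -0.369
vertex -3.142 1.452 -1.024
vertex -3.569 0.757 -0.939
endloop
endfacet
facet normal 0.328 0.374 -0.867
outer loop
vertex -3.142 1.452 -1.024
vertex -2.368 1.303 -0.796
vertex -2.793 0.732 -1.203
endloop
endfacet
facet normal 0.396 -0.908 0.141
outer loop
vertex -3.059 0.179 -0.659
vertex -2.317 0.516 -0.571
vertex -2.798 0.408 0.084
endloop
endfacet
facet normal -0.280 -0.885 0.371
outer loop
vertex -3.059 0.179 -0.659
vertex -2.798 0.408 0.084
vertex -3.572 0.557 -0.144
endloop
endfacet
facet normal -0.693 -0.698 -0.178
outer loop
vertex -3.059 0.179 -0.659
vertex -3.572 0.557 -0.144
vertex -3.569 0.757 -0.939
endloop
endfacet
facet normal -0.274 -0.604 -0.748
outer loop
vertex -3.059 0.179 -0.659
vertex -3.569 0.757 -0.939
vertex -2.793 0.732 -1.203
endloop
endfacet
facet normal 0.398 -0.733 -0.551
outer loop
vertex -3.059 0.179 -0.659
vertex -2.793 0.732 -1.203
vertex -2.317 0.516 -0.571
endloop
endfacet
facet normal 0.766 -0.410 0.495
outer loop
vertex -2.798 0.408 0.084
vertex -2.317 0.516 -0.571
vertex -2.371 1.103 -0.001
endloop
endfacet
facet normal -0.328 -0.374 0.867
outer loop
vertex -3.572 0.557 -0.144
vertex -2.798 0.408 0.084
vertex -3.147 1.128 0.263
endloop
endfacet
facet normal -0.997 -0.071 -0.022
outer loop
vertex -3.569 0.757 -0.939
vertex -3.572 0.557 -0.144
vertex -3.623 1.344 -0.369
endloop
endfacet
facet normal -0.319 0.080 -0.944
outer loop
vertex -2.793 0.732 -1.203
vertex -3.569 0.757 -0.939
vertex -3.142 1.452 -1.024
endloop
endfacet
facet normal 0.771 -0.129 -0.624
outer loop
vertex -2.317 0.516 -0.571
vertex -2.793 0.732 -1.203
vertex -2.368 1.303 -0.796
endloop
endfacet
facet normal -0.804 0.178 0.568
outer loop
vertex -4.396 2.24 -1.188
vertex -3.39 3.611 -0.194
vertex -4.946 3.492 -2.359
endloop
endfacet
facet normal -0.511 -0.696 -0.505
outer loop
vertex -4.03 3.289 -3.006
vertex -4.396 2.24 -1.188
vertex -4.946 3.492 -2.359
endloop
endfacet
facet normal -0.804 0.178 0.568
outer loop
vertex -4.946 3.492 -2.359
vertex -3.39 3.611 -0.194
vertex -3.94 4.863 -1.364
endloop
endfacet
facet normal -0.305 0.696 -0.650
outer loop
vertex -3.94 4.863 -1.364
vertex -4.03 3.289 -3.006
vertex -4.946 3.492 -2.359
endloop
endfacet
facet normal 0.305 -0.696 0.650
outer loop
vertex -4.396 2.24 -1.188
vertex -2.474 3.408 -0.841
vertex -3.39 3.611 -0.194
endloop
endfacet
facet normal -0.511 -0.696 -0.504
outer loop
vertex -3.48 2.037 -1.836
vertex -4.396 2.24 -1.188
vertex -4.03 3.289 -3.006
endloop
endfacet
facet normal 0.306 -0.696 0.650
outer loop
vertex -3.48 2.037 -1.836
vertex -2.474 3.408 -0.841
vertex -4.396 2.24 -1.188
endloop
endfacet
facet normal 0.511 0.696 0.505
outer loop
vertex -3.39 3.611 -0.194
vertex -2.474 3.408 -0.841
vertex -3.94 4.863 -1.364
endloop
endfacet
facet normal -0.306 0.696 -0.650
outer loop
vertex -3.024 4.66 -2.012
vertex -4.03 3.289 -3.006
vertex -3.94 4.863 -1.364
endloop
endfacet
facet normal 0.511 0.696 0.504
outer loop
vertex -3.94 4.863 -1.364
vertex -2.474 3.408 -0.841
vertex -3.024 4.66 -2.012
endloop
endfacet
facet normal 0.804 -0.178 -0.568
outer loop
vertex -3.024 4.66 -2.012
vertex -3.48 2.037 -1.836
vertex -4.03 3.289 -3.006
endloop
endfacet
facet normal 0.804 -0.178 -0.568
outer loop
vertex -2.474 3.408 -0.841
vertex -3.48 2.037 -1.836
vertex -3.024 4.66 -2.012
endloop
endfacet

endsolid
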